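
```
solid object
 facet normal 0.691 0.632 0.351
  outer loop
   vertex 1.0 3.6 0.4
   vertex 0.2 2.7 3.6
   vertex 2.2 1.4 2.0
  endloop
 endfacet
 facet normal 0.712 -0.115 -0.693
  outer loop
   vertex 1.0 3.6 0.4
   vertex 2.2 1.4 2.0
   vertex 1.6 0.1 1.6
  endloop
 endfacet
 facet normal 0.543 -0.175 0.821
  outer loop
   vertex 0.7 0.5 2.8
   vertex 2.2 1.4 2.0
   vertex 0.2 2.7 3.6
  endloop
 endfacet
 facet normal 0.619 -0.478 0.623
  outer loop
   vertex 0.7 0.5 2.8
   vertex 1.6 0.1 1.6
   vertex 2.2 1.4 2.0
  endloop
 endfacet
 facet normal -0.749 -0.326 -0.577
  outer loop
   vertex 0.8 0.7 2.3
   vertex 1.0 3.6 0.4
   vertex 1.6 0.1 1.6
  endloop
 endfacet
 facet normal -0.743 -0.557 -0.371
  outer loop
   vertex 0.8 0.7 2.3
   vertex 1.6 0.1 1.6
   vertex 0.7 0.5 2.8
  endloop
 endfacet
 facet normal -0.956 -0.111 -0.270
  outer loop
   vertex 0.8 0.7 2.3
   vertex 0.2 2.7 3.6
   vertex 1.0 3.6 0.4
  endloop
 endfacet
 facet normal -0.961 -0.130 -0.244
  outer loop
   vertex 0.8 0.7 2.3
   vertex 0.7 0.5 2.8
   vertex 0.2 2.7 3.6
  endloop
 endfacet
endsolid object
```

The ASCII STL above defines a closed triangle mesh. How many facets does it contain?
8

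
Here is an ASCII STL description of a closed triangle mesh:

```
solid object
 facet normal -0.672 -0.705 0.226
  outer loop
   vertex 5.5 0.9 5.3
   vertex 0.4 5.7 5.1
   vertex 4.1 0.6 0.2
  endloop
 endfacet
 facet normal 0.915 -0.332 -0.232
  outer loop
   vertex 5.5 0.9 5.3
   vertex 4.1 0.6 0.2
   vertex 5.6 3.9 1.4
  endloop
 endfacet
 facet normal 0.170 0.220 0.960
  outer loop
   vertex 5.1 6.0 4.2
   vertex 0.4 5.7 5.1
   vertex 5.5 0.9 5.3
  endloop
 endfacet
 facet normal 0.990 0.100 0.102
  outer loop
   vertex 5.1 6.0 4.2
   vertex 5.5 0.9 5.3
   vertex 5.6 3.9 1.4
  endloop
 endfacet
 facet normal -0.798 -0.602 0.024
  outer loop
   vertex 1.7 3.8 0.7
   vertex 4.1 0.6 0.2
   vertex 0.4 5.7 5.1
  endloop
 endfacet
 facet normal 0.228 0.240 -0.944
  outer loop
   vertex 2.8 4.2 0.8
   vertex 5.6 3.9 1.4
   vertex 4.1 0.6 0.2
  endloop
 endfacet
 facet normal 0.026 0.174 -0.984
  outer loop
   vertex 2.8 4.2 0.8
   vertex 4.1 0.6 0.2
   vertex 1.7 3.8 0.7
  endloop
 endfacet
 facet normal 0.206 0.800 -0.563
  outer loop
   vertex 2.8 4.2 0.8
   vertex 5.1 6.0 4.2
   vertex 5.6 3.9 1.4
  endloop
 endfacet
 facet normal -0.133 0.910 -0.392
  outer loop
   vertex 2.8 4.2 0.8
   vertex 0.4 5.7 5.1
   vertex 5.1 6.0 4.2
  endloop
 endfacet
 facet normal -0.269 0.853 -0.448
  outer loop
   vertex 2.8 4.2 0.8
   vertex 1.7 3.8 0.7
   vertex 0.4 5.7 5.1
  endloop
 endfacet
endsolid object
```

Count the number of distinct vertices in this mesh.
7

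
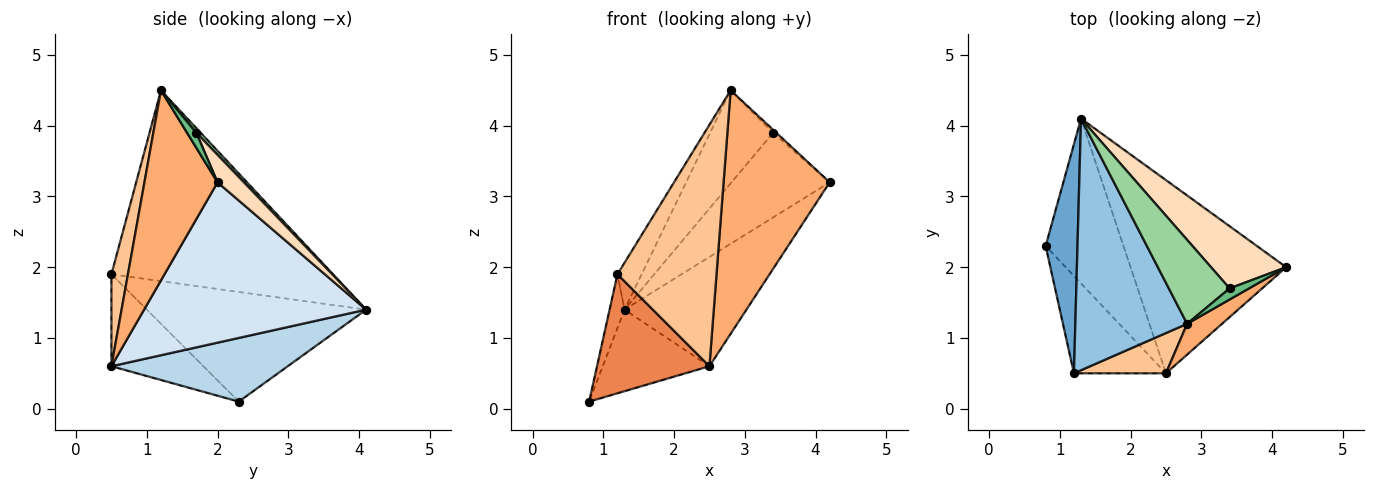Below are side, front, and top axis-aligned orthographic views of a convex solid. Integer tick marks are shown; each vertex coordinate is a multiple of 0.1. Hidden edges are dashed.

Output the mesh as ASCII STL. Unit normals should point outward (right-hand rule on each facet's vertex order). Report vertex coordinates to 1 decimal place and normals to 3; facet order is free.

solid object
 facet normal -0.958 0.065 0.278
  outer loop
   vertex 1.2 0.5 1.9
   vertex 1.3 4.1 1.4
   vertex 0.8 2.3 0.1
  endloop
 endfacet
 facet normal -0.859 0.094 0.503
  outer loop
   vertex 1.2 0.5 1.9
   vertex 2.8 1.2 4.5
   vertex 1.3 4.1 1.4
  endloop
 endfacet
 facet normal 0.591 0.358 -0.723
  outer loop
   vertex 2.5 0.5 0.6
   vertex 0.8 2.3 0.1
   vertex 1.3 4.1 1.4
  endloop
 endfacet
 facet normal 0.668 0.367 -0.648
  outer loop
   vertex 2.5 0.5 0.6
   vertex 1.3 4.1 1.4
   vertex 4.2 2.0 3.2
  endloop
 endfacet
 facet normal -0.535 -0.654 -0.535
  outer loop
   vertex 2.5 0.5 0.6
   vertex 1.2 0.5 1.9
   vertex 0.8 2.3 0.1
  endloop
 endfacet
 facet normal 0.564 -0.819 0.104
  outer loop
   vertex 2.5 0.5 0.6
   vertex 4.2 2.0 3.2
   vertex 2.8 1.2 4.5
  endloop
 endfacet
 facet normal 0.162 -0.973 0.162
  outer loop
   vertex 2.5 0.5 0.6
   vertex 2.8 1.2 4.5
   vertex 1.2 0.5 1.9
  endloop
 endfacet
 facet normal 0.211 0.788 0.579
  outer loop
   vertex 3.4 1.7 3.9
   vertex 4.2 2.0 3.2
   vertex 1.3 4.1 1.4
  endloop
 endfacet
 facet normal 0.598 0.211 0.773
  outer loop
   vertex 3.4 1.7 3.9
   vertex 2.8 1.2 4.5
   vertex 4.2 2.0 3.2
  endloop
 endfacet
 facet normal 0.051 0.742 0.669
  outer loop
   vertex 3.4 1.7 3.9
   vertex 1.3 4.1 1.4
   vertex 2.8 1.2 4.5
  endloop
 endfacet
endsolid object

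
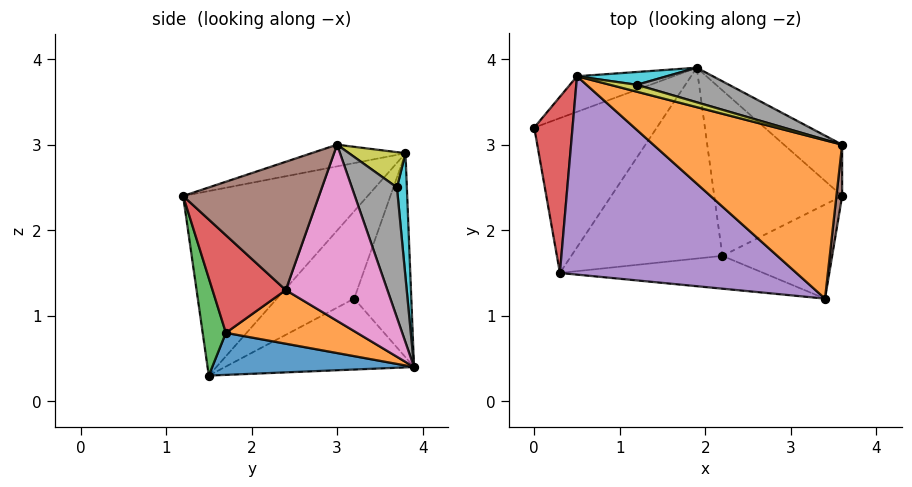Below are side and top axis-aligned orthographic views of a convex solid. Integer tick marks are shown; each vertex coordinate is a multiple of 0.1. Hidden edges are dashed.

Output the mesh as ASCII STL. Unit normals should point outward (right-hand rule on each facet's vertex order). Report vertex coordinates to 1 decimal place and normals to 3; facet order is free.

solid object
 facet normal -0.470 0.347 -0.812
  outer loop
   vertex 0.3 1.5 0.3
   vertex 0.0 3.2 1.2
   vertex 1.9 3.9 0.4
  endloop
 endfacet
 facet normal -0.109 -0.303 0.947
  outer loop
   vertex 0.5 3.8 2.9
   vertex 3.4 1.2 2.4
   vertex 3.6 3.0 3.0
  endloop
 endfacet
 facet normal -0.410 0.891 -0.194
  outer loop
   vertex 0.5 3.8 2.9
   vertex 1.9 3.9 0.4
   vertex 0.0 3.2 1.2
  endloop
 endfacet
 facet normal -0.858 -0.350 0.376
  outer loop
   vertex 0.5 3.8 2.9
   vertex 0.0 3.2 1.2
   vertex 0.3 1.5 0.3
  endloop
 endfacet
 facet normal -0.472 -0.642 0.604
  outer loop
   vertex 0.5 3.8 2.9
   vertex 0.3 1.5 0.3
   vertex 3.4 1.2 2.4
  endloop
 endfacet
 facet normal 0.991 -0.125 0.044
  outer loop
   vertex 3.6 2.4 1.3
   vertex 3.6 3.0 3.0
   vertex 3.4 1.2 2.4
  endloop
 endfacet
 facet normal 0.710 0.664 -0.234
  outer loop
   vertex 3.6 2.4 1.3
   vertex 1.9 3.9 0.4
   vertex 3.6 3.0 3.0
  endloop
 endfacet
 facet normal 0.243 0.955 0.172
  outer loop
   vertex 1.2 3.7 2.5
   vertex 3.6 3.0 3.0
   vertex 1.9 3.9 0.4
  endloop
 endfacet
 facet normal 0.240 0.954 0.182
  outer loop
   vertex 1.2 3.7 2.5
   vertex 0.5 3.8 2.9
   vertex 3.6 3.0 3.0
  endloop
 endfacet
 facet normal 0.233 0.958 0.169
  outer loop
   vertex 1.2 3.7 2.5
   vertex 1.9 3.9 0.4
   vertex 0.5 3.8 2.9
  endloop
 endfacet
 facet normal 0.266 -0.137 -0.954
  outer loop
   vertex 2.2 1.7 0.8
   vertex 0.3 1.5 0.3
   vertex 1.9 3.9 0.4
  endloop
 endfacet
 facet normal 0.384 -0.114 -0.916
  outer loop
   vertex 2.2 1.7 0.8
   vertex 1.9 3.9 0.4
   vertex 3.6 2.4 1.3
  endloop
 endfacet
 facet normal 0.205 -0.880 -0.429
  outer loop
   vertex 2.2 1.7 0.8
   vertex 3.4 1.2 2.4
   vertex 0.3 1.5 0.3
  endloop
 endfacet
 facet normal 0.520 -0.623 -0.585
  outer loop
   vertex 2.2 1.7 0.8
   vertex 3.6 2.4 1.3
   vertex 3.4 1.2 2.4
  endloop
 endfacet
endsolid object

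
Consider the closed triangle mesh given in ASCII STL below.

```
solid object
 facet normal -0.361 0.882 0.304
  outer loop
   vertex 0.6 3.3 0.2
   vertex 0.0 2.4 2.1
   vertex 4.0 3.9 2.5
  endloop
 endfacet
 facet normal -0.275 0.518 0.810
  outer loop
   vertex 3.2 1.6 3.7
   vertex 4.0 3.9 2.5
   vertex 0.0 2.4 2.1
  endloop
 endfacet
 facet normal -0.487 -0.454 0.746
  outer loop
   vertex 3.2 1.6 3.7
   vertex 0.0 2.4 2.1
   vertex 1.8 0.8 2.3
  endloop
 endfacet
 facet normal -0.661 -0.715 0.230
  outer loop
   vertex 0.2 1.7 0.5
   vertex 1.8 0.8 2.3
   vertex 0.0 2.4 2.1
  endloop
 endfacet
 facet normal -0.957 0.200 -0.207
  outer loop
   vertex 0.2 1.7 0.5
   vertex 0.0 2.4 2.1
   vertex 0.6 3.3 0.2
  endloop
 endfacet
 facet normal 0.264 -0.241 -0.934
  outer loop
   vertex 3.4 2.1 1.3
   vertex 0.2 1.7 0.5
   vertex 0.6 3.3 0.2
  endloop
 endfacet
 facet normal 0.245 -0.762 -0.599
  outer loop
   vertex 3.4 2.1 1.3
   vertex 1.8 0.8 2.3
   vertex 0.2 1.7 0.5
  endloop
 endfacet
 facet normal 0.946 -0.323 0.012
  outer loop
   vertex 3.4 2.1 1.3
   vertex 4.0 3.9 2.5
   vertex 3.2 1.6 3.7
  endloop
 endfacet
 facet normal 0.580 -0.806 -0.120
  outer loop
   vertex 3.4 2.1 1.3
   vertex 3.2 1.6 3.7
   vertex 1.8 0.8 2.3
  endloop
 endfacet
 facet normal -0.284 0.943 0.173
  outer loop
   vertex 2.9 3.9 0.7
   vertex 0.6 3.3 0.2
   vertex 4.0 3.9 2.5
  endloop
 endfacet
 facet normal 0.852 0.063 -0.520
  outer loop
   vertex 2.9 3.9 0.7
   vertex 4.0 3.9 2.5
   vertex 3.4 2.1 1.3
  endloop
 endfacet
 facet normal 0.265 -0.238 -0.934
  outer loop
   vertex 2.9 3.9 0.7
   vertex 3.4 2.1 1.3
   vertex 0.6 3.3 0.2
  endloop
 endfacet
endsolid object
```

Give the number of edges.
18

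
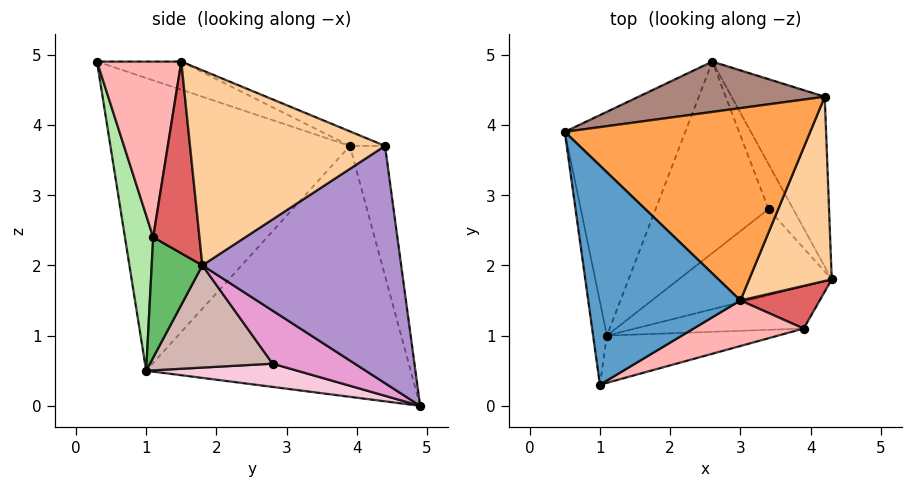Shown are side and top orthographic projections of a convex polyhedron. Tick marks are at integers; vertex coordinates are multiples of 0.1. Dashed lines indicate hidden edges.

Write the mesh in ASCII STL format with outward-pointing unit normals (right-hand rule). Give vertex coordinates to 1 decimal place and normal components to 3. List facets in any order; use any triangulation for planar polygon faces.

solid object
 facet normal -0.174 0.290 0.941
  outer loop
   vertex 3.0 1.5 4.9
   vertex 0.5 3.9 3.7
   vertex 1.0 0.3 4.9
  endloop
 endfacet
 facet normal -0.987 -0.153 -0.047
  outer loop
   vertex 1.1 1.0 0.5
   vertex 1.0 0.3 4.9
   vertex 0.5 3.9 3.7
  endloop
 endfacet
 facet normal -0.054 0.401 0.915
  outer loop
   vertex 4.2 4.4 3.7
   vertex 0.5 3.9 3.7
   vertex 3.0 1.5 4.9
  endloop
 endfacet
 facet normal 0.899 -0.215 0.381
  outer loop
   vertex 4.2 4.4 3.7
   vertex 3.0 1.5 4.9
   vertex 4.3 1.8 2.0
  endloop
 endfacet
 facet normal 0.454 -0.623 -0.637
  outer loop
   vertex 3.9 1.1 2.4
   vertex 1.1 1.0 0.5
   vertex 4.3 1.8 2.0
  endloop
 endfacet
 facet normal 0.138 -0.979 -0.153
  outer loop
   vertex 3.9 1.1 2.4
   vertex 1.0 0.3 4.9
   vertex 1.1 1.0 0.5
  endloop
 endfacet
 facet normal 0.883 -0.296 0.365
  outer loop
   vertex 3.9 1.1 2.4
   vertex 4.3 1.8 2.0
   vertex 3.0 1.5 4.9
  endloop
 endfacet
 facet normal 0.490 -0.816 0.307
  outer loop
   vertex 3.9 1.1 2.4
   vertex 3.0 1.5 4.9
   vertex 1.0 0.3 4.9
  endloop
 endfacet
 facet normal 0.898 0.265 -0.352
  outer loop
   vertex 2.6 4.9 0.0
   vertex 4.2 4.4 3.7
   vertex 4.3 1.8 2.0
  endloop
 endfacet
 facet normal -0.865 0.280 -0.416
  outer loop
   vertex 2.6 4.9 0.0
   vertex 1.1 1.0 0.5
   vertex 0.5 3.9 3.7
  endloop
 endfacet
 facet normal -0.132 0.973 0.188
  outer loop
   vertex 2.6 4.9 0.0
   vertex 0.5 3.9 3.7
   vertex 4.2 4.4 3.7
  endloop
 endfacet
 facet normal 0.463 -0.553 -0.693
  outer loop
   vertex 3.4 2.8 0.6
   vertex 4.3 1.8 2.0
   vertex 1.1 1.0 0.5
  endloop
 endfacet
 facet normal 0.884 0.219 -0.412
  outer loop
   vertex 3.4 2.8 0.6
   vertex 2.6 4.9 0.0
   vertex 4.3 1.8 2.0
  endloop
 endfacet
 facet normal 0.197 -0.199 -0.960
  outer loop
   vertex 3.4 2.8 0.6
   vertex 1.1 1.0 0.5
   vertex 2.6 4.9 0.0
  endloop
 endfacet
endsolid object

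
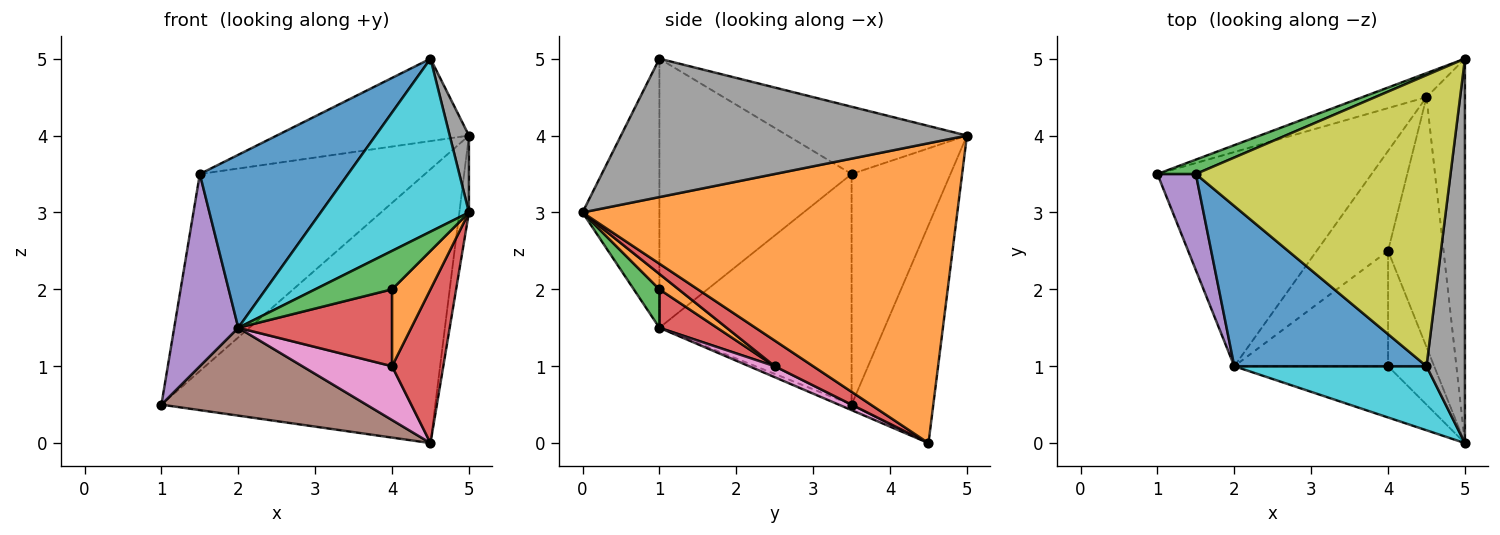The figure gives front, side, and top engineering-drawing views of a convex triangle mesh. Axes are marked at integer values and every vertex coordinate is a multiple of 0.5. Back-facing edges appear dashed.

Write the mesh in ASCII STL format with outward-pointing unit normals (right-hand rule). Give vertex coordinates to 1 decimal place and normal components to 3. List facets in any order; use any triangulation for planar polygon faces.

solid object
 facet normal -0.285 0.955 -0.084
  outer loop
   vertex 4.5 4.5 0.0
   vertex 1.0 3.5 0.5
   vertex 5.0 5.0 4.0
  endloop
 endfacet
 facet normal 0.992 0.025 -0.127
  outer loop
   vertex 4.5 4.5 0.0
   vertex 5.0 5.0 4.0
   vertex 5.0 0.0 3.0
  endloop
 endfacet
 facet normal -0.401 0.914 0.067
  outer loop
   vertex 1.5 3.5 3.5
   vertex 5.0 5.0 4.0
   vertex 1.0 3.5 0.5
  endloop
 endfacet
 facet normal 0.366 -0.488 -0.793
  outer loop
   vertex 4.0 2.5 1.0
   vertex 4.5 4.5 0.0
   vertex 5.0 0.0 3.0
  endloop
 endfacet
 facet normal -0.937 -0.312 0.156
  outer loop
   vertex 2.0 1.0 1.5
   vertex 1.5 3.5 3.5
   vertex 1.0 3.5 0.5
  endloop
 endfacet
 facet normal -0.024 -0.379 -0.925
  outer loop
   vertex 2.0 1.0 1.5
   vertex 1.0 3.5 0.5
   vertex 4.5 4.5 0.0
  endloop
 endfacet
 facet normal 0.134 -0.470 -0.873
  outer loop
   vertex 2.0 1.0 1.5
   vertex 4.5 4.5 0.0
   vertex 4.0 2.5 1.0
  endloop
 endfacet
 facet normal 0.962 -0.053 0.267
  outer loop
   vertex 4.5 1.0 5.0
   vertex 5.0 0.0 3.0
   vertex 5.0 5.0 4.0
  endloop
 endfacet
 facet normal -0.246 0.264 0.933
  outer loop
   vertex 4.5 1.0 5.0
   vertex 5.0 5.0 4.0
   vertex 1.5 3.5 3.5
  endloop
 endfacet
 facet normal -0.437 -0.843 0.312
  outer loop
   vertex 4.5 1.0 5.0
   vertex 2.0 1.0 1.5
   vertex 5.0 0.0 3.0
  endloop
 endfacet
 facet normal -0.689 -0.532 0.492
  outer loop
   vertex 4.5 1.0 5.0
   vertex 1.5 3.5 3.5
   vertex 2.0 1.0 1.5
  endloop
 endfacet
 facet normal 0.267 -0.535 -0.802
  outer loop
   vertex 4.0 1.0 2.0
   vertex 4.0 2.5 1.0
   vertex 5.0 0.0 3.0
  endloop
 endfacet
 facet normal 0.196 -0.588 -0.784
  outer loop
   vertex 4.0 1.0 2.0
   vertex 5.0 0.0 3.0
   vertex 2.0 1.0 1.5
  endloop
 endfacet
 facet normal 0.204 -0.543 -0.815
  outer loop
   vertex 4.0 1.0 2.0
   vertex 2.0 1.0 1.5
   vertex 4.0 2.5 1.0
  endloop
 endfacet
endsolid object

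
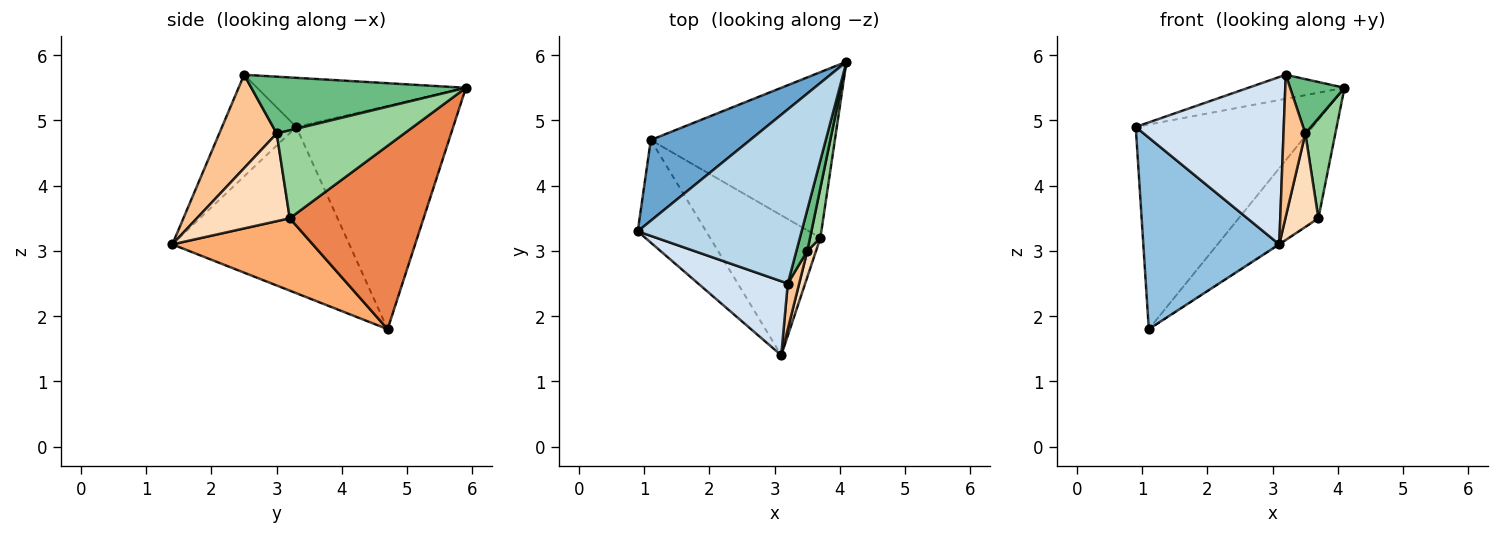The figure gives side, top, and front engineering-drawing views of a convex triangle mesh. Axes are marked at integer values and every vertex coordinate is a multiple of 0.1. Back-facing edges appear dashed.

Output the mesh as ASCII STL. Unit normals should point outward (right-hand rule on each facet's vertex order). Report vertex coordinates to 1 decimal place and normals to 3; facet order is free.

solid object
 facet normal -0.636 0.718 0.283
  outer loop
   vertex 1.1 4.7 1.8
   vertex 0.9 3.3 4.9
   vertex 4.1 5.9 5.5
  endloop
 endfacet
 facet normal -0.754 -0.579 -0.310
  outer loop
   vertex 1.1 4.7 1.8
   vertex 3.1 1.4 3.1
   vertex 0.9 3.3 4.9
  endloop
 endfacet
 facet normal -0.285 0.131 0.950
  outer loop
   vertex 3.2 2.5 5.7
   vertex 4.1 5.9 5.5
   vertex 0.9 3.3 4.9
  endloop
 endfacet
 facet normal -0.417 -0.831 0.368
  outer loop
   vertex 3.2 2.5 5.7
   vertex 0.9 3.3 4.9
   vertex 3.1 1.4 3.1
  endloop
 endfacet
 facet normal 0.651 0.387 -0.653
  outer loop
   vertex 3.7 3.2 3.5
   vertex 1.1 4.7 1.8
   vertex 4.1 5.9 5.5
  endloop
 endfacet
 facet normal 0.548 0.003 -0.836
  outer loop
   vertex 3.7 3.2 3.5
   vertex 3.1 1.4 3.1
   vertex 1.1 4.7 1.8
  endloop
 endfacet
 facet normal 0.929 -0.353 0.114
  outer loop
   vertex 3.5 3.0 4.8
   vertex 3.2 2.5 5.7
   vertex 3.1 1.4 3.1
  endloop
 endfacet
 facet normal 0.938 -0.333 0.093
  outer loop
   vertex 3.5 3.0 4.8
   vertex 3.1 1.4 3.1
   vertex 3.7 3.2 3.5
  endloop
 endfacet
 facet normal 0.953 -0.241 0.183
  outer loop
   vertex 3.5 3.0 4.8
   vertex 4.1 5.9 5.5
   vertex 3.2 2.5 5.7
  endloop
 endfacet
 facet normal 0.967 -0.228 0.114
  outer loop
   vertex 3.5 3.0 4.8
   vertex 3.7 3.2 3.5
   vertex 4.1 5.9 5.5
  endloop
 endfacet
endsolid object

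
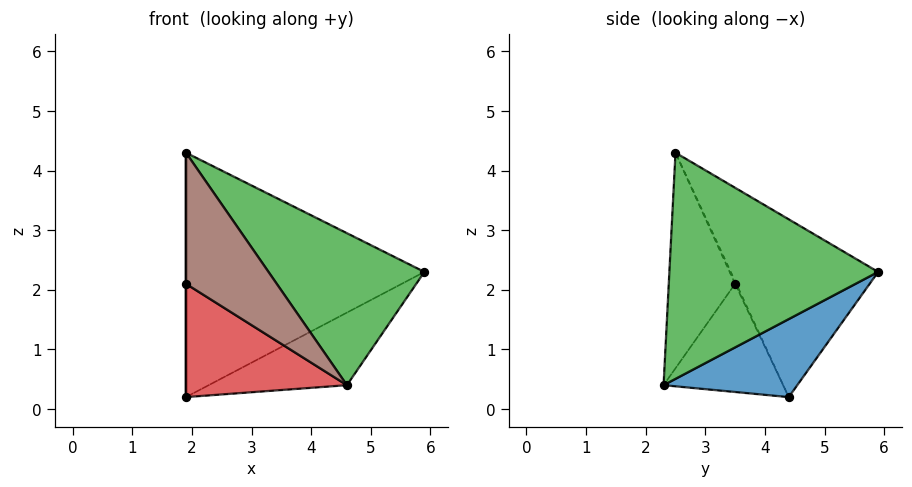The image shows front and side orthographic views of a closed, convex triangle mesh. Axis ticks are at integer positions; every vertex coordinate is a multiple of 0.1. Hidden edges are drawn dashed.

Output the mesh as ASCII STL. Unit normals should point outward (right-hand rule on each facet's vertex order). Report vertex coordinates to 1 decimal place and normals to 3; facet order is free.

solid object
 facet normal 0.332 0.344 -0.878
  outer loop
   vertex 4.6 2.3 0.4
   vertex 1.9 4.4 0.2
   vertex 5.9 5.9 2.3
  endloop
 endfacet
 facet normal -0.489 0.791 0.367
  outer loop
   vertex 1.9 2.5 4.3
   vertex 5.9 5.9 2.3
   vertex 1.9 4.4 0.2
  endloop
 endfacet
 facet normal 0.691 -0.516 0.505
  outer loop
   vertex 1.9 2.5 4.3
   vertex 4.6 2.3 0.4
   vertex 5.9 5.9 2.3
  endloop
 endfacet
 facet normal -0.557 -0.750 -0.355
  outer loop
   vertex 1.9 3.5 2.1
   vertex 1.9 4.4 0.2
   vertex 4.6 2.3 0.4
  endloop
 endfacet
 facet normal -1.000 0.000 0.000
  outer loop
   vertex 1.9 3.5 2.1
   vertex 1.9 2.5 4.3
   vertex 1.9 4.4 0.2
  endloop
 endfacet
 facet normal -0.554 -0.758 -0.345
  outer loop
   vertex 1.9 3.5 2.1
   vertex 4.6 2.3 0.4
   vertex 1.9 2.5 4.3
  endloop
 endfacet
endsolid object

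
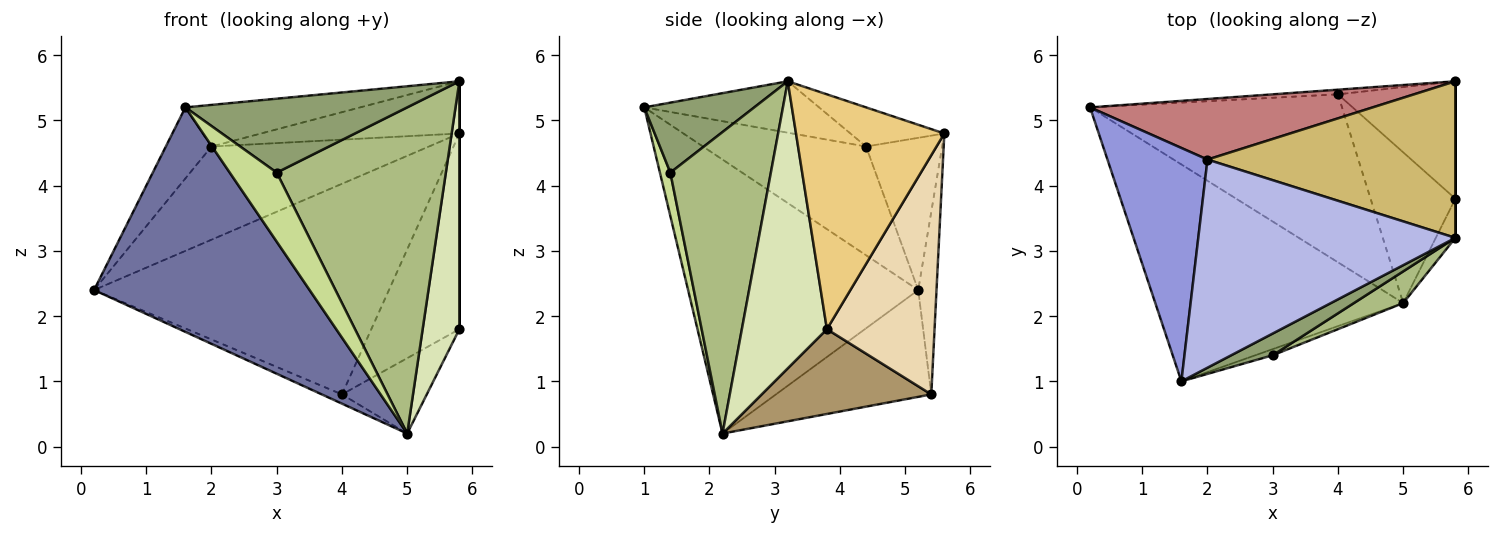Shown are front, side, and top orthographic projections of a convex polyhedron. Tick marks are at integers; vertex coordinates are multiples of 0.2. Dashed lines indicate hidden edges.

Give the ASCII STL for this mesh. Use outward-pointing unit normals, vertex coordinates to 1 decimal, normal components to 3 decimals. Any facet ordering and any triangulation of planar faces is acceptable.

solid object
 facet normal -0.609 -0.570 -0.551
  outer loop
   vertex 5.0 2.2 0.2
   vertex 1.6 1.0 5.2
   vertex 0.2 5.2 2.4
  endloop
 endfacet
 facet normal -0.390 0.051 -0.920
  outer loop
   vertex 4.0 5.4 0.8
   vertex 5.0 2.2 0.2
   vertex 0.2 5.2 2.4
  endloop
 endfacet
 facet normal -0.721 0.202 0.663
  outer loop
   vertex 2.0 4.4 4.6
   vertex 0.2 5.2 2.4
   vertex 1.6 1.0 5.2
  endloop
 endfacet
 facet normal -0.192 0.192 0.962
  outer loop
   vertex 2.0 4.4 4.6
   vertex 1.6 1.0 5.2
   vertex 5.8 3.2 5.6
  endloop
 endfacet
 facet normal 0.430 -0.866 0.255
  outer loop
   vertex 3.0 1.4 4.2
   vertex 5.8 3.2 5.6
   vertex 1.6 1.0 5.2
  endloop
 endfacet
 facet normal 0.509 -0.857 0.083
  outer loop
   vertex 3.0 1.4 4.2
   vertex 5.0 2.2 0.2
   vertex 5.8 3.2 5.6
  endloop
 endfacet
 facet normal 0.216 -0.973 -0.086
  outer loop
   vertex 3.0 1.4 4.2
   vertex 1.6 1.0 5.2
   vertex 5.0 2.2 0.2
  endloop
 endfacet
 facet normal 0.916 -0.396 -0.062
  outer loop
   vertex 5.8 3.8 1.8
   vertex 5.8 3.2 5.6
   vertex 5.0 2.2 0.2
  endloop
 endfacet
 facet normal 0.667 0.333 -0.667
  outer loop
   vertex 5.8 3.8 1.8
   vertex 5.0 2.2 0.2
   vertex 4.0 5.4 0.8
  endloop
 endfacet
 facet normal -0.148 0.313 0.938
  outer loop
   vertex 5.8 5.6 4.8
   vertex 2.0 4.4 4.6
   vertex 5.8 3.2 5.6
  endloop
 endfacet
 facet normal 1.000 0.000 0.000
  outer loop
   vertex 5.8 5.6 4.8
   vertex 5.8 3.2 5.6
   vertex 5.8 3.8 1.8
  endloop
 endfacet
 facet normal 0.723 0.592 -0.355
  outer loop
   vertex 5.8 5.6 4.8
   vertex 5.8 3.8 1.8
   vertex 4.0 5.4 0.8
  endloop
 endfacet
 facet normal -0.062 0.998 -0.022
  outer loop
   vertex 5.8 5.6 4.8
   vertex 4.0 5.4 0.8
   vertex 0.2 5.2 2.4
  endloop
 endfacet
 facet normal -0.282 0.805 0.523
  outer loop
   vertex 5.8 5.6 4.8
   vertex 0.2 5.2 2.4
   vertex 2.0 4.4 4.6
  endloop
 endfacet
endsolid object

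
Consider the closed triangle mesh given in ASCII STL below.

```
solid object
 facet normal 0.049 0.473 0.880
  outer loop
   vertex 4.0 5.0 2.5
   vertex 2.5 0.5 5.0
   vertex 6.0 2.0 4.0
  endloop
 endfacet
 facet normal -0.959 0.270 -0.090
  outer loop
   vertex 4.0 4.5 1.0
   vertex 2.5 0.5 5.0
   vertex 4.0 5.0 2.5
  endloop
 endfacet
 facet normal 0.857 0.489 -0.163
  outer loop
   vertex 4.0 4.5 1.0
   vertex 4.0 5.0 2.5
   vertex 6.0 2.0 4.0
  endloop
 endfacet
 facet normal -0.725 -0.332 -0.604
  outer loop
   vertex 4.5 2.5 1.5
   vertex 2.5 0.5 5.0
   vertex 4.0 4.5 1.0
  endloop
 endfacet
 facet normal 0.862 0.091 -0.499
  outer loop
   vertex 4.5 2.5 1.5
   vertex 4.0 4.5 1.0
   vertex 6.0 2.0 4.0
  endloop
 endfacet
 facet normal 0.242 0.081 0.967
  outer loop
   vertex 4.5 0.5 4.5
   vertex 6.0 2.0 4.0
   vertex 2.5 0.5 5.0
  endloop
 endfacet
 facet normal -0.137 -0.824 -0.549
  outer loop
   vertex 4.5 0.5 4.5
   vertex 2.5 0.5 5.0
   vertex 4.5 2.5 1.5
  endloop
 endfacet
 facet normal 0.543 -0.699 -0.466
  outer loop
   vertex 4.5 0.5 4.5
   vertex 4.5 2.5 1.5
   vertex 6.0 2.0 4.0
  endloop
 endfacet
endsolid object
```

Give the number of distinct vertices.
6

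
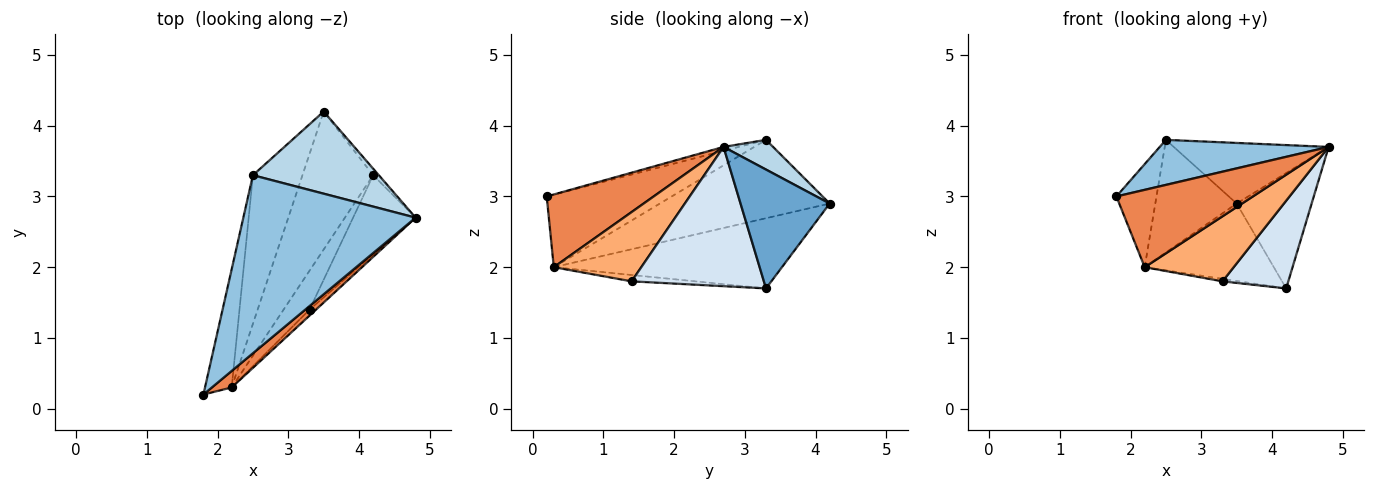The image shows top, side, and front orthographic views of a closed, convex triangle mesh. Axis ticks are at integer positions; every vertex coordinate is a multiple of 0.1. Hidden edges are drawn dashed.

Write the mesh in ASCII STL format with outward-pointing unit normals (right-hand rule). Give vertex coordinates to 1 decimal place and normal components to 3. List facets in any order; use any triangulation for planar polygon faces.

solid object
 facet normal 0.765 0.643 -0.036
  outer loop
   vertex 4.2 3.3 1.7
   vertex 3.5 4.2 2.9
   vertex 4.8 2.7 3.7
  endloop
 endfacet
 facet normal -0.022 -0.245 0.969
  outer loop
   vertex 2.5 3.3 3.8
   vertex 1.8 0.2 3.0
   vertex 4.8 2.7 3.7
  endloop
 endfacet
 facet normal 0.187 0.583 0.791
  outer loop
   vertex 2.5 3.3 3.8
   vertex 4.8 2.7 3.7
   vertex 3.5 4.2 2.9
  endloop
 endfacet
 facet normal 0.831 -0.413 -0.373
  outer loop
   vertex 3.3 1.4 1.8
   vertex 4.2 3.3 1.7
   vertex 4.8 2.7 3.7
  endloop
 endfacet
 facet normal 0.608 -0.776 0.166
  outer loop
   vertex 2.2 0.3 2.0
   vertex 4.8 2.7 3.7
   vertex 1.8 0.2 3.0
  endloop
 endfacet
 facet normal 0.700 -0.712 -0.065
  outer loop
   vertex 2.2 0.3 2.0
   vertex 3.3 1.4 1.8
   vertex 4.8 2.7 3.7
  endloop
 endfacet
 facet normal -0.899 0.288 -0.331
  outer loop
   vertex 2.2 0.3 2.0
   vertex 1.8 0.2 3.0
   vertex 2.5 3.3 3.8
  endloop
 endfacet
 facet normal -0.784 0.375 -0.495
  outer loop
   vertex 2.2 0.3 2.0
   vertex 2.5 3.3 3.8
   vertex 3.5 4.2 2.9
  endloop
 endfacet
 facet normal -0.654 0.370 -0.659
  outer loop
   vertex 2.2 0.3 2.0
   vertex 3.5 4.2 2.9
   vertex 4.2 3.3 1.7
  endloop
 endfacet
 facet normal -0.238 0.062 -0.969
  outer loop
   vertex 2.2 0.3 2.0
   vertex 4.2 3.3 1.7
   vertex 3.3 1.4 1.8
  endloop
 endfacet
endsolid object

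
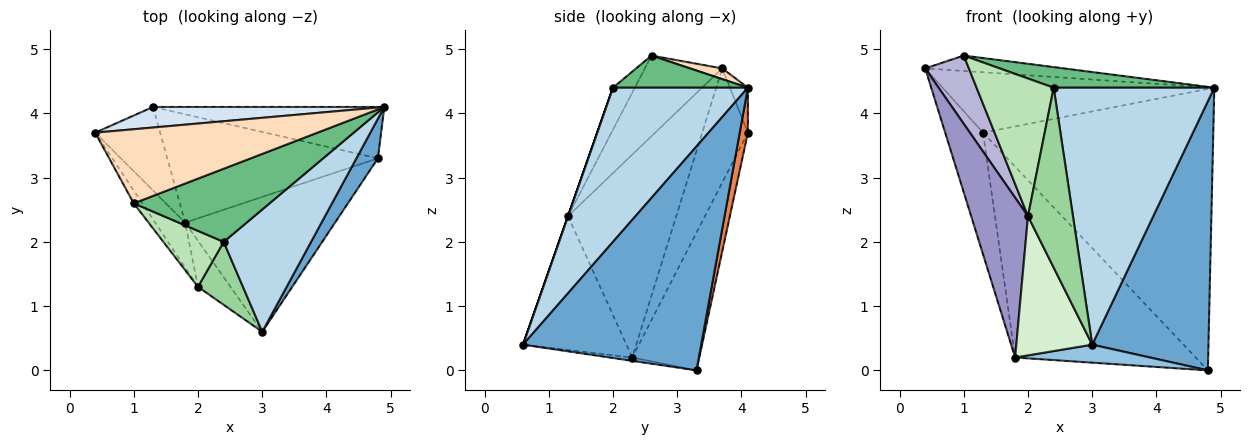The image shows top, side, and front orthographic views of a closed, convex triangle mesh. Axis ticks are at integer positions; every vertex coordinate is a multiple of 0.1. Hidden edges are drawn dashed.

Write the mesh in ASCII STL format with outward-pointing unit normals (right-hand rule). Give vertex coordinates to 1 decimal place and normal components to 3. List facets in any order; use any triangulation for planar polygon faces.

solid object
 facet normal 0.835 -0.545 0.080
  outer loop
   vertex 4.8 3.3 0.0
   vertex 4.9 4.1 4.4
   vertex 3.0 0.6 0.4
  endloop
 endfacet
 facet normal -0.022 -0.132 -0.991
  outer loop
   vertex 1.8 2.3 0.2
   vertex 4.8 3.3 0.0
   vertex 3.0 0.6 0.4
  endloop
 endfacet
 facet normal 0.604 -0.719 0.342
  outer loop
   vertex 2.4 2.0 4.4
   vertex 3.0 0.6 0.4
   vertex 4.9 4.1 4.4
  endloop
 endfacet
 facet normal -0.063 0.945 0.322
  outer loop
   vertex 1.3 4.1 3.7
   vertex 0.4 3.7 4.7
   vertex 4.9 4.1 4.4
  endloop
 endfacet
 facet normal 0.035 0.983 -0.180
  outer loop
   vertex 1.3 4.1 3.7
   vertex 4.9 4.1 4.4
   vertex 4.8 3.3 0.0
  endloop
 endfacet
 facet normal -0.705 0.584 -0.401
  outer loop
   vertex 1.3 4.1 3.7
   vertex 1.8 2.3 0.2
   vertex 0.4 3.7 4.7
  endloop
 endfacet
 facet normal -0.307 0.828 -0.470
  outer loop
   vertex 1.3 4.1 3.7
   vertex 4.8 3.3 0.0
   vertex 1.8 2.3 0.2
  endloop
 endfacet
 facet normal 0.047 0.204 0.978
  outer loop
   vertex 1.0 2.6 4.9
   vertex 4.9 4.1 4.4
   vertex 0.4 3.7 4.7
  endloop
 endfacet
 facet normal 0.222 -0.264 0.939
  outer loop
   vertex 1.0 2.6 4.9
   vertex 2.4 2.0 4.4
   vertex 4.9 4.1 4.4
  endloop
 endfacet
 facet normal 0.000 -0.944 0.330
  outer loop
   vertex 2.0 1.3 2.4
   vertex 3.0 0.6 0.4
   vertex 2.4 2.0 4.4
  endloop
 endfacet
 facet normal -0.254 -0.896 0.364
  outer loop
   vertex 2.0 1.3 2.4
   vertex 2.4 2.0 4.4
   vertex 1.0 2.6 4.9
  endloop
 endfacet
 facet normal -0.791 -0.581 -0.192
  outer loop
   vertex 2.0 1.3 2.4
   vertex 1.8 2.3 0.2
   vertex 3.0 0.6 0.4
  endloop
 endfacet
 facet normal -0.878 -0.461 -0.130
  outer loop
   vertex 2.0 1.3 2.4
   vertex 0.4 3.7 4.7
   vertex 1.8 2.3 0.2
  endloop
 endfacet
 facet normal -0.867 -0.490 -0.092
  outer loop
   vertex 2.0 1.3 2.4
   vertex 1.0 2.6 4.9
   vertex 0.4 3.7 4.7
  endloop
 endfacet
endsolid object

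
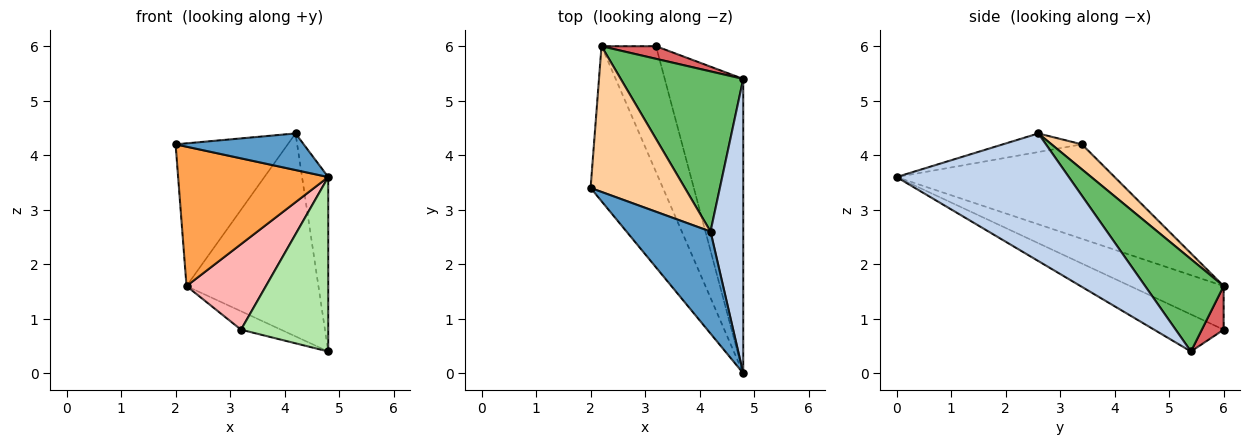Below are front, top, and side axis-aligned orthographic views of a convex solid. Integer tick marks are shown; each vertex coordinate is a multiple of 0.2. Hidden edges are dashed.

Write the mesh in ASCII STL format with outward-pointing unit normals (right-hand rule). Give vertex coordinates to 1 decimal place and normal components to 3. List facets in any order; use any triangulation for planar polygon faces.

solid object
 facet normal -0.204 -0.331 0.921
  outer loop
   vertex 4.2 2.6 4.4
   vertex 2.0 3.4 4.2
   vertex 4.8 0.0 3.6
  endloop
 endfacet
 facet normal 0.958 0.146 0.246
  outer loop
   vertex 4.2 2.6 4.4
   vertex 4.8 0.0 3.6
   vertex 4.8 5.4 0.4
  endloop
 endfacet
 facet normal -0.697 -0.480 -0.533
  outer loop
   vertex 2.2 6.0 1.6
   vertex 4.8 0.0 3.6
   vertex 2.0 3.4 4.2
  endloop
 endfacet
 facet normal 0.186 0.688 0.702
  outer loop
   vertex 2.2 6.0 1.6
   vertex 2.0 3.4 4.2
   vertex 4.2 2.6 4.4
  endloop
 endfacet
 facet normal 0.423 0.711 0.561
  outer loop
   vertex 2.2 6.0 1.6
   vertex 4.2 2.6 4.4
   vertex 4.8 5.4 0.4
  endloop
 endfacet
 facet normal -0.376 -0.472 -0.797
  outer loop
   vertex 3.2 6.0 0.8
   vertex 4.8 5.4 0.4
   vertex 4.8 0.0 3.6
  endloop
 endfacet
 facet normal 0.411 0.753 0.514
  outer loop
   vertex 3.2 6.0 0.8
   vertex 2.2 6.0 1.6
   vertex 4.8 5.4 0.4
  endloop
 endfacet
 facet normal -0.552 -0.469 -0.690
  outer loop
   vertex 3.2 6.0 0.8
   vertex 4.8 0.0 3.6
   vertex 2.2 6.0 1.6
  endloop
 endfacet
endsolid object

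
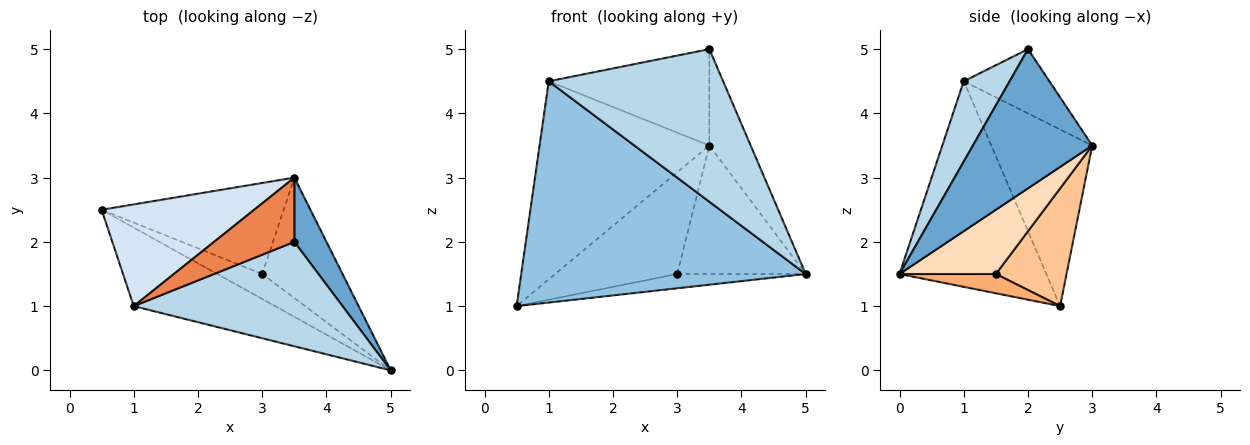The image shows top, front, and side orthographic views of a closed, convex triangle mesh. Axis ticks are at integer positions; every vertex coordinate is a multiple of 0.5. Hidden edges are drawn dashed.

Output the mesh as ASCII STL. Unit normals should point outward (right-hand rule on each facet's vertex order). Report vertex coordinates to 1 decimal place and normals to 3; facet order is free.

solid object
 facet normal 0.923 0.320 0.213
  outer loop
   vertex 3.5 2.0 5.0
   vertex 5.0 0.0 1.5
   vertex 3.5 3.0 3.5
  endloop
 endfacet
 facet normal -0.437 -0.847 -0.301
  outer loop
   vertex 1.0 1.0 4.5
   vertex 0.5 2.5 1.0
   vertex 5.0 0.0 1.5
  endloop
 endfacet
 facet normal 0.212 -0.807 0.552
  outer loop
   vertex 1.0 1.0 4.5
   vertex 5.0 0.0 1.5
   vertex 3.5 2.0 5.0
  endloop
 endfacet
 facet normal -0.468 0.786 0.404
  outer loop
   vertex 1.0 1.0 4.5
   vertex 3.5 3.0 3.5
   vertex 0.5 2.5 1.0
  endloop
 endfacet
 facet normal -0.406 0.761 0.507
  outer loop
   vertex 1.0 1.0 4.5
   vertex 3.5 2.0 5.0
   vertex 3.5 3.0 3.5
  endloop
 endfacet
 facet normal 0.349 0.465 -0.814
  outer loop
   vertex 3.0 1.5 1.5
   vertex 5.0 0.0 1.5
   vertex 0.5 2.5 1.0
  endloop
 endfacet
 facet normal 0.396 0.684 -0.612
  outer loop
   vertex 3.0 1.5 1.5
   vertex 0.5 2.5 1.0
   vertex 3.5 3.0 3.5
  endloop
 endfacet
 facet normal 0.480 0.640 -0.600
  outer loop
   vertex 3.0 1.5 1.5
   vertex 3.5 3.0 3.5
   vertex 5.0 0.0 1.5
  endloop
 endfacet
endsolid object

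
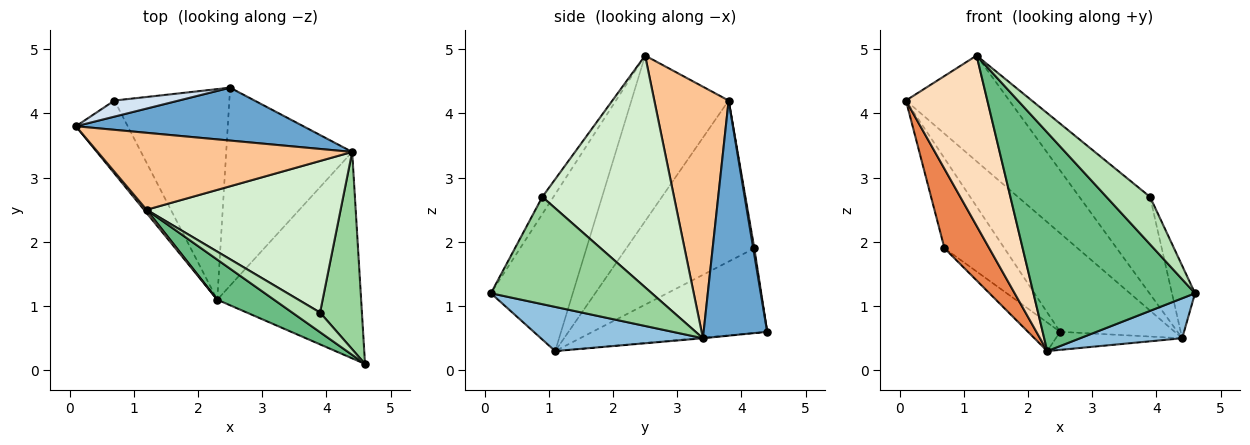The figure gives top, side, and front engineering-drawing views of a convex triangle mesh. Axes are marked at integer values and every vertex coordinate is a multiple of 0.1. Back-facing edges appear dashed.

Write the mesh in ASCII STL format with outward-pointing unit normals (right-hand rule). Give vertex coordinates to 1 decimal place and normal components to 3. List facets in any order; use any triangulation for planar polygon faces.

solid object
 facet normal 0.439 0.792 0.425
  outer loop
   vertex 4.4 3.4 0.5
   vertex 2.5 4.4 0.6
   vertex 0.1 3.8 4.2
  endloop
 endfacet
 facet normal 0.289 -0.182 -0.940
  outer loop
   vertex 4.4 3.4 0.5
   vertex 4.6 0.1 1.2
   vertex 2.3 1.1 0.3
  endloop
 endfacet
 facet normal -0.005 0.091 -0.996
  outer loop
   vertex 4.4 3.4 0.5
   vertex 2.3 1.1 0.3
   vertex 2.5 4.4 0.6
  endloop
 endfacet
 facet normal 0.018 0.984 0.176
  outer loop
   vertex 0.7 4.2 1.9
   vertex 0.1 3.8 4.2
   vertex 2.5 4.4 0.6
  endloop
 endfacet
 facet normal -0.903 -0.316 -0.291
  outer loop
   vertex 0.7 4.2 1.9
   vertex 2.3 1.1 0.3
   vertex 0.1 3.8 4.2
  endloop
 endfacet
 facet normal -0.590 0.108 -0.800
  outer loop
   vertex 0.7 4.2 1.9
   vertex 2.5 4.4 0.6
   vertex 2.3 1.1 0.3
  endloop
 endfacet
 facet normal 0.503 0.699 0.509
  outer loop
   vertex 1.2 2.5 4.9
   vertex 4.4 3.4 0.5
   vertex 0.1 3.8 4.2
  endloop
 endfacet
 facet normal -0.767 -0.642 0.012
  outer loop
   vertex 1.2 2.5 4.9
   vertex 0.1 3.8 4.2
   vertex 2.3 1.1 0.3
  endloop
 endfacet
 facet normal -0.446 -0.880 0.161
  outer loop
   vertex 1.2 2.5 4.9
   vertex 2.3 1.1 0.3
   vertex 4.6 0.1 1.2
  endloop
 endfacet
 facet normal 0.923 0.132 0.360
  outer loop
   vertex 3.9 0.9 2.7
   vertex 4.6 0.1 1.2
   vertex 4.4 3.4 0.5
  endloop
 endfacet
 facet normal -0.229 -0.899 0.373
  outer loop
   vertex 3.9 0.9 2.7
   vertex 1.2 2.5 4.9
   vertex 4.6 0.1 1.2
  endloop
 endfacet
 facet normal 0.709 0.381 0.594
  outer loop
   vertex 3.9 0.9 2.7
   vertex 4.4 3.4 0.5
   vertex 1.2 2.5 4.9
  endloop
 endfacet
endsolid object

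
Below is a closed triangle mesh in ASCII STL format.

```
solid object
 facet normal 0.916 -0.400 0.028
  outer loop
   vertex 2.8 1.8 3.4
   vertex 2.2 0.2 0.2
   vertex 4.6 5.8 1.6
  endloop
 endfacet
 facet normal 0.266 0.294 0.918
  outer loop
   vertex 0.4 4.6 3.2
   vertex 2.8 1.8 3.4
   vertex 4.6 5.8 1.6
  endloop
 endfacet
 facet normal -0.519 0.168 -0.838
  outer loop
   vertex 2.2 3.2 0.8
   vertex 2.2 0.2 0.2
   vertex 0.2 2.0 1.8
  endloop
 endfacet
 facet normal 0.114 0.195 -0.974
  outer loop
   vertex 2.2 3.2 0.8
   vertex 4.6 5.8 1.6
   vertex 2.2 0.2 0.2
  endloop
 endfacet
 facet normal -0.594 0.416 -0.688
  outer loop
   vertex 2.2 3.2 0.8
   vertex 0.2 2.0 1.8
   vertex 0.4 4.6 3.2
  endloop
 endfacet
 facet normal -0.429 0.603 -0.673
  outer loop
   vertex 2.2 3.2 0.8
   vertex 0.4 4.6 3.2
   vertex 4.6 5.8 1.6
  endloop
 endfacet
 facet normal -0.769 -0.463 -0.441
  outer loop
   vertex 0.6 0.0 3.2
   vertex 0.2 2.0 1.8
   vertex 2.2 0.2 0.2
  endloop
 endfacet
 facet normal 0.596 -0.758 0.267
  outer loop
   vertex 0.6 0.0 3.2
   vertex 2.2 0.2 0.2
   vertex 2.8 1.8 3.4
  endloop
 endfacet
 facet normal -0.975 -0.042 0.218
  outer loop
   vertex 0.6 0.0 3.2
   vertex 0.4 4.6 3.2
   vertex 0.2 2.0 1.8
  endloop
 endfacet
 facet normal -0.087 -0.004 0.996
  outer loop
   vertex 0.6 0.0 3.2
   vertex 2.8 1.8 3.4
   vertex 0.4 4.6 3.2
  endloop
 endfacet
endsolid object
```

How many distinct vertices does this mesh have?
7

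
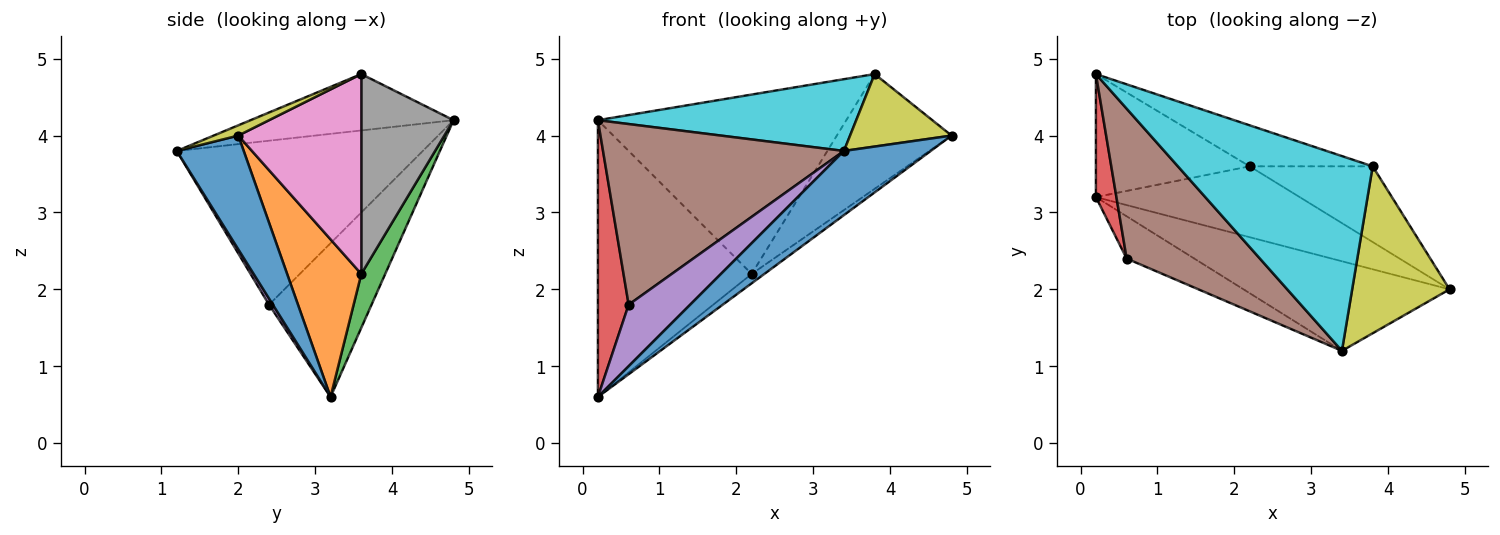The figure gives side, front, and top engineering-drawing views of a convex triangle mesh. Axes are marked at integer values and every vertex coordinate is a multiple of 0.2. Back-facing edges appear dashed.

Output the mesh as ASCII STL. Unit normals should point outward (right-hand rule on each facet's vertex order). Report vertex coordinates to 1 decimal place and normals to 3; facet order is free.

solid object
 facet normal 0.410 -0.531 -0.742
  outer loop
   vertex 3.4 1.2 3.8
   vertex 0.2 3.2 0.6
   vertex 4.8 2.0 4.0
  endloop
 endfacet
 facet normal 0.609 0.104 -0.787
  outer loop
   vertex 2.2 3.6 2.2
   vertex 4.8 2.0 4.0
   vertex 0.2 3.2 0.6
  endloop
 endfacet
 facet normal 0.141 0.905 -0.402
  outer loop
   vertex 2.2 3.6 2.2
   vertex 0.2 3.2 0.6
   vertex 0.2 4.8 4.2
  endloop
 endfacet
 facet normal -0.950 -0.285 0.127
  outer loop
   vertex 0.6 2.4 1.8
   vertex 0.2 4.8 4.2
   vertex 0.2 3.2 0.6
  endloop
 endfacet
 facet normal 0.051 -0.823 -0.566
  outer loop
   vertex 0.6 2.4 1.8
   vertex 0.2 3.2 0.6
   vertex 3.4 1.2 3.8
  endloop
 endfacet
 facet normal -0.618 -0.605 0.502
  outer loop
   vertex 0.6 2.4 1.8
   vertex 3.4 1.2 3.8
   vertex 0.2 4.8 4.2
  endloop
 endfacet
 facet normal 0.667 0.622 -0.410
  outer loop
   vertex 3.8 3.6 4.8
   vertex 4.8 2.0 4.0
   vertex 2.2 3.6 2.2
  endloop
 endfacet
 facet normal 0.340 0.917 -0.210
  outer loop
   vertex 3.8 3.6 4.8
   vertex 2.2 3.6 2.2
   vertex 0.2 4.8 4.2
  endloop
 endfacet
 facet normal 0.096 -0.396 0.913
  outer loop
   vertex 3.8 3.6 4.8
   vertex 3.4 1.2 3.8
   vertex 4.8 2.0 4.0
  endloop
 endfacet
 facet normal -0.262 -0.334 0.906
  outer loop
   vertex 3.8 3.6 4.8
   vertex 0.2 4.8 4.2
   vertex 3.4 1.2 3.8
  endloop
 endfacet
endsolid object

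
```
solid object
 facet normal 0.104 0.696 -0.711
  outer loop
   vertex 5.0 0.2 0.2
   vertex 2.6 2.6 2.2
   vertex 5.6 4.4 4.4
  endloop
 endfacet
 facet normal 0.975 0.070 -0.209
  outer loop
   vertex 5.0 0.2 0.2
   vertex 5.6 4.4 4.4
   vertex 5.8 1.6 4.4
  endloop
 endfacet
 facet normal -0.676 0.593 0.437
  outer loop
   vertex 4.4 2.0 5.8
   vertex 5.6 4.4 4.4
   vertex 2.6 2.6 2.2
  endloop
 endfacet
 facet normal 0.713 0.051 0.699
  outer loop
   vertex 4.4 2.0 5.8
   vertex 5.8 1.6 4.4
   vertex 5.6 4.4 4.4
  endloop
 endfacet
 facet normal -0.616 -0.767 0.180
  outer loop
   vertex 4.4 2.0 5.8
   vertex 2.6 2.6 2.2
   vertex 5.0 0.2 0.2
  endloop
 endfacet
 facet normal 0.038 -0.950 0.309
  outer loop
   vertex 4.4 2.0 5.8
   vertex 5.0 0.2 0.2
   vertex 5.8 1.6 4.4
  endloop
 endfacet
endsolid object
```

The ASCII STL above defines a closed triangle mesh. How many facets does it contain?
6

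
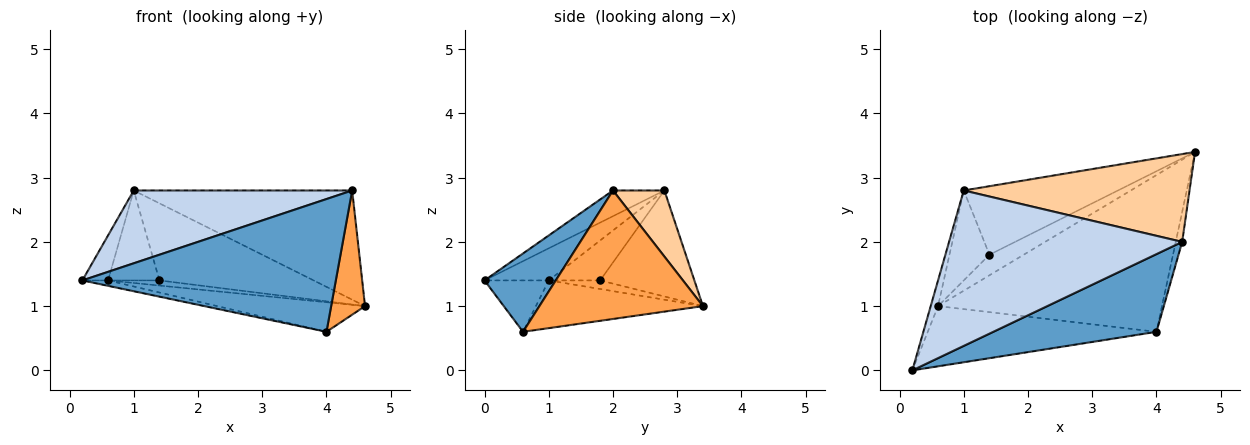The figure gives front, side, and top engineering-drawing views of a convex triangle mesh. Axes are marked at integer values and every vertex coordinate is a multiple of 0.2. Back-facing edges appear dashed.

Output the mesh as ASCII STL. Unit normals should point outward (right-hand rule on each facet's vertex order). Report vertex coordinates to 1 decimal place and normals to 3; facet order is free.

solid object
 facet normal 0.236 -0.839 0.491
  outer loop
   vertex 4.4 2.0 2.8
   vertex 0.2 0.0 1.4
   vertex 4.0 0.6 0.6
  endloop
 endfacet
 facet normal -0.099 -0.422 0.901
  outer loop
   vertex 4.4 2.0 2.8
   vertex 1.0 2.8 2.8
   vertex 0.2 0.0 1.4
  endloop
 endfacet
 facet normal 0.978 -0.203 -0.049
  outer loop
   vertex 4.4 2.0 2.8
   vertex 4.0 0.6 0.6
   vertex 4.6 3.4 1.0
  endloop
 endfacet
 facet normal 0.180 0.767 0.616
  outer loop
   vertex 4.4 2.0 2.8
   vertex 4.6 3.4 1.0
   vertex 1.0 2.8 2.8
  endloop
 endfacet
 facet normal -0.218 0.087 -0.972
  outer loop
   vertex 0.6 1.0 1.4
   vertex 4.0 0.6 0.6
   vertex 0.2 0.0 1.4
  endloop
 endfacet
 facet normal -0.205 0.181 -0.962
  outer loop
   vertex 0.6 1.0 1.4
   vertex 4.6 3.4 1.0
   vertex 4.0 0.6 0.6
  endloop
 endfacet
 facet normal -0.908 0.363 -0.208
  outer loop
   vertex 0.6 1.0 1.4
   vertex 0.2 0.0 1.4
   vertex 1.0 2.8 2.8
  endloop
 endfacet
 facet normal -0.415 0.680 -0.604
  outer loop
   vertex 1.4 1.8 1.4
   vertex 1.0 2.8 2.8
   vertex 4.6 3.4 1.0
  endloop
 endfacet
 facet normal -0.236 0.236 -0.943
  outer loop
   vertex 1.4 1.8 1.4
   vertex 4.6 3.4 1.0
   vertex 0.6 1.0 1.4
  endloop
 endfacet
 facet normal -0.577 0.577 -0.577
  outer loop
   vertex 1.4 1.8 1.4
   vertex 0.6 1.0 1.4
   vertex 1.0 2.8 2.8
  endloop
 endfacet
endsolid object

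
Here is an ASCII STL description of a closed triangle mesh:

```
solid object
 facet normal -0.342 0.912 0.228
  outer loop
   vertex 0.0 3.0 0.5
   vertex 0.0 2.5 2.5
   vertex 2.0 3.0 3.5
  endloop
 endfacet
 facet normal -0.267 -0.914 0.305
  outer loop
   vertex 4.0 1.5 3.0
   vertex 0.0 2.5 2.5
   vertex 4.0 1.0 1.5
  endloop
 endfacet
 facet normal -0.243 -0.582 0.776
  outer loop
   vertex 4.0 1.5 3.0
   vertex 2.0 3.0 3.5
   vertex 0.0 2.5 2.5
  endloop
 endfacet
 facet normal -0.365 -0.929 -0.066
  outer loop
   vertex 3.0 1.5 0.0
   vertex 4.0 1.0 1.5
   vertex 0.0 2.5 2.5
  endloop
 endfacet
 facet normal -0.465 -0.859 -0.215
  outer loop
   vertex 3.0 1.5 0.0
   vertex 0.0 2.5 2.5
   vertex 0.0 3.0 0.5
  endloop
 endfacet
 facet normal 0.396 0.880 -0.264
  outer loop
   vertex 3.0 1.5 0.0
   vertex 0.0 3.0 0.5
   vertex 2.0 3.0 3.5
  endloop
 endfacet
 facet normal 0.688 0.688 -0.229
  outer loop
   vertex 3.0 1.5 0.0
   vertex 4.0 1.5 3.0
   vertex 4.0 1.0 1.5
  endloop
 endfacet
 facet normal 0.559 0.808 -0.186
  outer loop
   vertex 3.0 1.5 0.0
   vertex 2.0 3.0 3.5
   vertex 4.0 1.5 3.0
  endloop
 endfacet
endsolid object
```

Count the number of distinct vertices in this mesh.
6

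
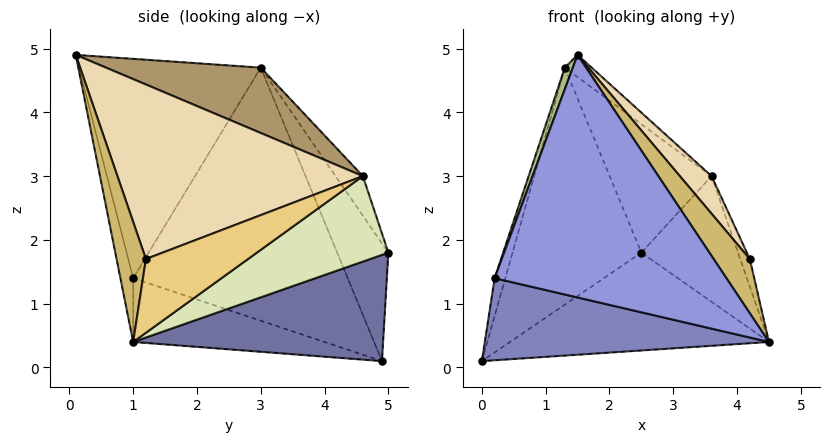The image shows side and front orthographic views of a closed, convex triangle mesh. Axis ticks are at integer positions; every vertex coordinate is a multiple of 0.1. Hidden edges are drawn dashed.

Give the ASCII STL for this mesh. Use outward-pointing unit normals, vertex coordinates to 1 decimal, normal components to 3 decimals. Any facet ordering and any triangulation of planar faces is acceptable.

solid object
 facet normal 0.476 0.493 -0.729
  outer loop
   vertex 2.5 5.0 1.8
   vertex 4.5 1.0 0.4
   vertex 0.0 4.9 0.1
  endloop
 endfacet
 facet normal -0.215 -0.319 -0.923
  outer loop
   vertex 0.2 1.0 1.4
   vertex 0.0 4.9 0.1
   vertex 4.5 1.0 0.4
  endloop
 endfacet
 facet normal -0.053 -0.972 -0.230
  outer loop
   vertex 0.2 1.0 1.4
   vertex 4.5 1.0 0.4
   vertex 1.5 0.1 4.9
  endloop
 endfacet
 facet normal -0.332 0.835 0.439
  outer loop
   vertex 1.3 3.0 4.7
   vertex 2.5 5.0 1.8
   vertex 0.0 4.9 0.1
  endloop
 endfacet
 facet normal -0.956 0.048 0.290
  outer loop
   vertex 1.3 3.0 4.7
   vertex 0.0 4.9 0.1
   vertex 0.2 1.0 1.4
  endloop
 endfacet
 facet normal -0.940 -0.041 0.338
  outer loop
   vertex 1.3 3.0 4.7
   vertex 0.2 1.0 1.4
   vertex 1.5 0.1 4.9
  endloop
 endfacet
 facet normal -0.226 0.843 0.488
  outer loop
   vertex 3.6 4.6 3.0
   vertex 2.5 5.0 1.8
   vertex 1.3 3.0 4.7
  endloop
 endfacet
 facet normal 0.709 0.521 -0.476
  outer loop
   vertex 3.6 4.6 3.0
   vertex 4.5 1.0 0.4
   vertex 2.5 5.0 1.8
  endloop
 endfacet
 facet normal 0.548 0.095 0.831
  outer loop
   vertex 3.6 4.6 3.0
   vertex 1.3 3.0 4.7
   vertex 1.5 0.1 4.9
  endloop
 endfacet
 facet normal 0.609 -0.751 0.256
  outer loop
   vertex 4.2 1.2 1.7
   vertex 1.5 0.1 4.9
   vertex 4.5 1.0 0.4
  endloop
 endfacet
 facet normal 0.973 0.091 0.211
  outer loop
   vertex 4.2 1.2 1.7
   vertex 4.5 1.0 0.4
   vertex 3.6 4.6 3.0
  endloop
 endfacet
 facet normal 0.777 -0.100 0.621
  outer loop
   vertex 4.2 1.2 1.7
   vertex 3.6 4.6 3.0
   vertex 1.5 0.1 4.9
  endloop
 endfacet
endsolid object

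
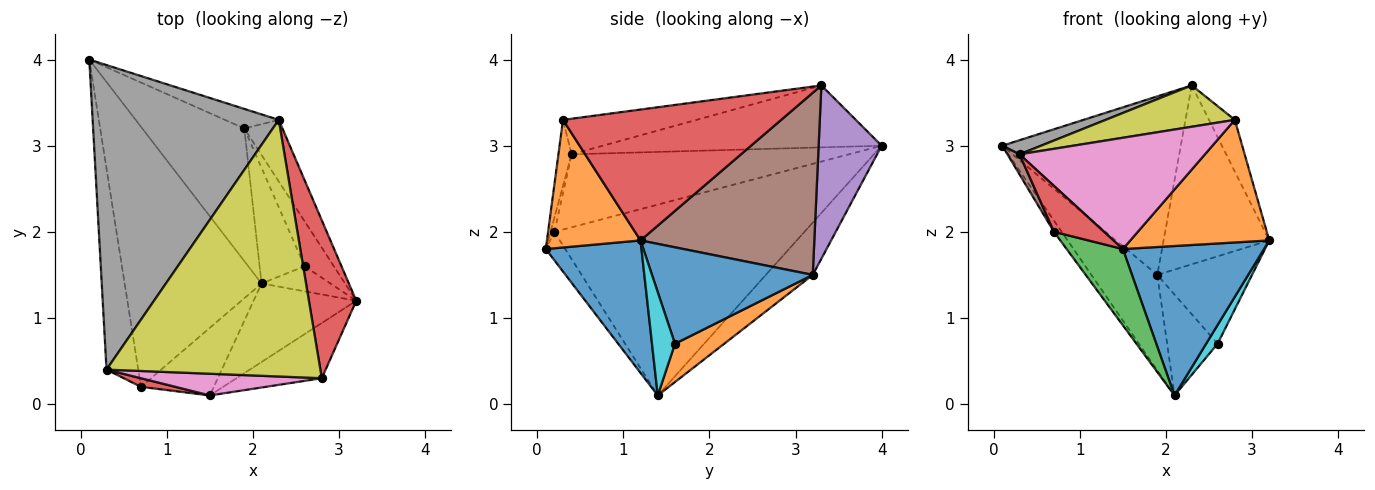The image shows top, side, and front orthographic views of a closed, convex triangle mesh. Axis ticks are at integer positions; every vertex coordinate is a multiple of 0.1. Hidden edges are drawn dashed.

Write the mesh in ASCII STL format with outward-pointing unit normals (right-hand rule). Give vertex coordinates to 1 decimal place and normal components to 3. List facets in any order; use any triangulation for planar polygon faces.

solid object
 facet normal 0.515 -0.759 -0.399
  outer loop
   vertex 2.1 1.4 0.1
   vertex 3.2 1.2 1.9
   vertex 1.5 0.1 1.8
  endloop
 endfacet
 facet normal 0.523 -0.777 -0.350
  outer loop
   vertex 2.8 0.3 3.3
   vertex 1.5 0.1 1.8
   vertex 3.2 1.2 1.9
  endloop
 endfacet
 facet normal -0.384 0.540 -0.749
  outer loop
   vertex 1.9 3.2 1.5
   vertex 2.1 1.4 0.1
   vertex 0.1 4.0 3.0
  endloop
 endfacet
 facet normal 0.935 0.111 0.338
  outer loop
   vertex 2.3 3.3 3.7
   vertex 2.8 0.3 3.3
   vertex 3.2 1.2 1.9
  endloop
 endfacet
 facet normal 0.331 0.938 -0.103
  outer loop
   vertex 2.3 3.3 3.7
   vertex 1.9 3.2 1.5
   vertex 0.1 4.0 3.0
  endloop
 endfacet
 facet normal 0.841 0.511 -0.176
  outer loop
   vertex 2.3 3.3 3.7
   vertex 3.2 1.2 1.9
   vertex 1.9 3.2 1.5
  endloop
 endfacet
 facet normal -0.070 -0.979 0.191
  outer loop
   vertex 0.3 0.4 2.9
   vertex 1.5 0.1 1.8
   vertex 2.8 0.3 3.3
  endloop
 endfacet
 facet normal -0.316 -0.044 0.948
  outer loop
   vertex 0.3 0.4 2.9
   vertex 2.3 3.3 3.7
   vertex 0.1 4.0 3.0
  endloop
 endfacet
 facet normal -0.162 -0.157 0.974
  outer loop
   vertex 0.3 0.4 2.9
   vertex 2.8 0.3 3.3
   vertex 2.3 3.3 3.7
  endloop
 endfacet
 facet normal 0.768 -0.384 -0.512
  outer loop
   vertex 2.6 1.6 0.7
   vertex 3.2 1.2 1.9
   vertex 2.1 1.4 0.1
  endloop
 endfacet
 facet normal 0.834 0.491 -0.253
  outer loop
   vertex 2.6 1.6 0.7
   vertex 1.9 3.2 1.5
   vertex 3.2 1.2 1.9
  endloop
 endfacet
 facet normal 0.540 0.553 -0.634
  outer loop
   vertex 2.6 1.6 0.7
   vertex 2.1 1.4 0.1
   vertex 1.9 3.2 1.5
  endloop
 endfacet
 facet normal -0.251 -0.724 -0.642
  outer loop
   vertex 0.7 0.2 2.0
   vertex 2.1 1.4 0.1
   vertex 1.5 0.1 1.8
  endloop
 endfacet
 facet normal -0.077 -0.980 0.184
  outer loop
   vertex 0.7 0.2 2.0
   vertex 1.5 0.1 1.8
   vertex 0.3 0.4 2.9
  endloop
 endfacet
 facet normal -0.812 0.025 -0.583
  outer loop
   vertex 0.7 0.2 2.0
   vertex 0.1 4.0 3.0
   vertex 2.1 1.4 0.1
  endloop
 endfacet
 facet normal -0.916 -0.040 -0.398
  outer loop
   vertex 0.7 0.2 2.0
   vertex 0.3 0.4 2.9
   vertex 0.1 4.0 3.0
  endloop
 endfacet
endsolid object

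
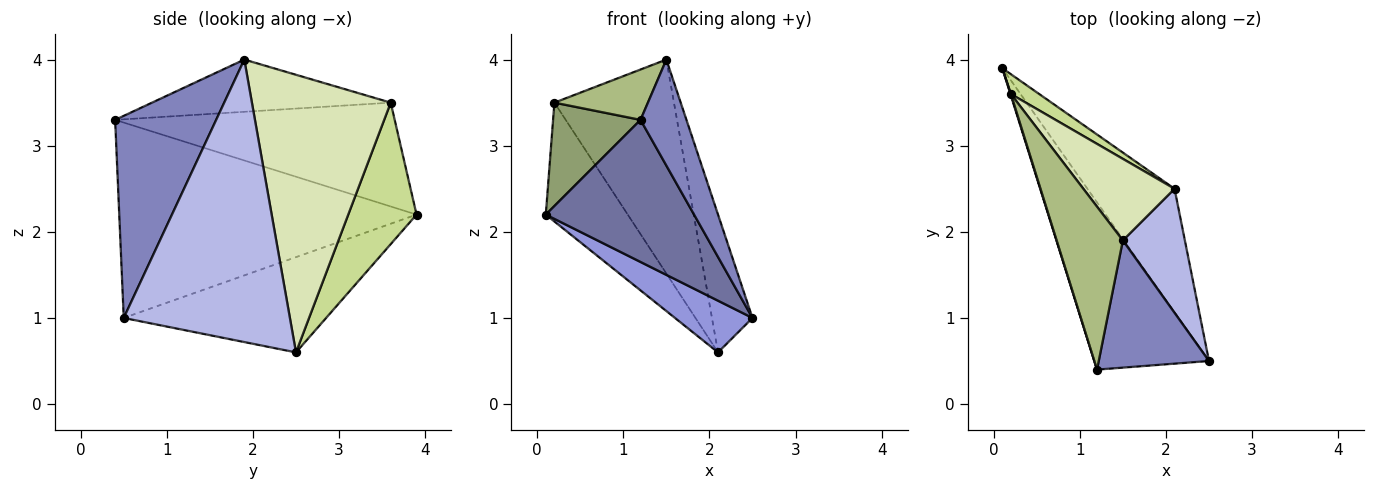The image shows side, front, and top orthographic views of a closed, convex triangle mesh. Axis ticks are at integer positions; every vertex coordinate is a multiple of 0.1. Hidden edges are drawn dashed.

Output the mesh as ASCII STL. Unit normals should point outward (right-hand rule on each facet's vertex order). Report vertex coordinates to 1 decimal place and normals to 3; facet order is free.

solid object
 facet normal -0.792 -0.395 -0.465
  outer loop
   vertex 1.2 0.4 3.3
   vertex 0.1 3.9 2.2
   vertex 2.5 0.5 1.0
  endloop
 endfacet
 facet normal 0.815 -0.371 0.445
  outer loop
   vertex 1.5 1.9 4.0
   vertex 1.2 0.4 3.3
   vertex 2.5 0.5 1.0
  endloop
 endfacet
 facet normal -0.710 -0.272 -0.650
  outer loop
   vertex 2.1 2.5 0.6
   vertex 2.5 0.5 1.0
   vertex 0.1 3.9 2.2
  endloop
 endfacet
 facet normal 0.950 0.232 0.209
  outer loop
   vertex 2.1 2.5 0.6
   vertex 1.5 1.9 4.0
   vertex 2.5 0.5 1.0
  endloop
 endfacet
 facet normal -0.954 -0.299 0.005
  outer loop
   vertex 0.2 3.6 3.5
   vertex 0.1 3.9 2.2
   vertex 1.2 0.4 3.3
  endloop
 endfacet
 facet normal -0.602 -0.236 0.763
  outer loop
   vertex 0.2 3.6 3.5
   vertex 1.2 0.4 3.3
   vertex 1.5 1.9 4.0
  endloop
 endfacet
 facet normal 0.635 0.762 0.127
  outer loop
   vertex 0.2 3.6 3.5
   vertex 2.1 2.5 0.6
   vertex 0.1 3.9 2.2
  endloop
 endfacet
 facet normal 0.735 0.633 0.242
  outer loop
   vertex 0.2 3.6 3.5
   vertex 1.5 1.9 4.0
   vertex 2.1 2.5 0.6
  endloop
 endfacet
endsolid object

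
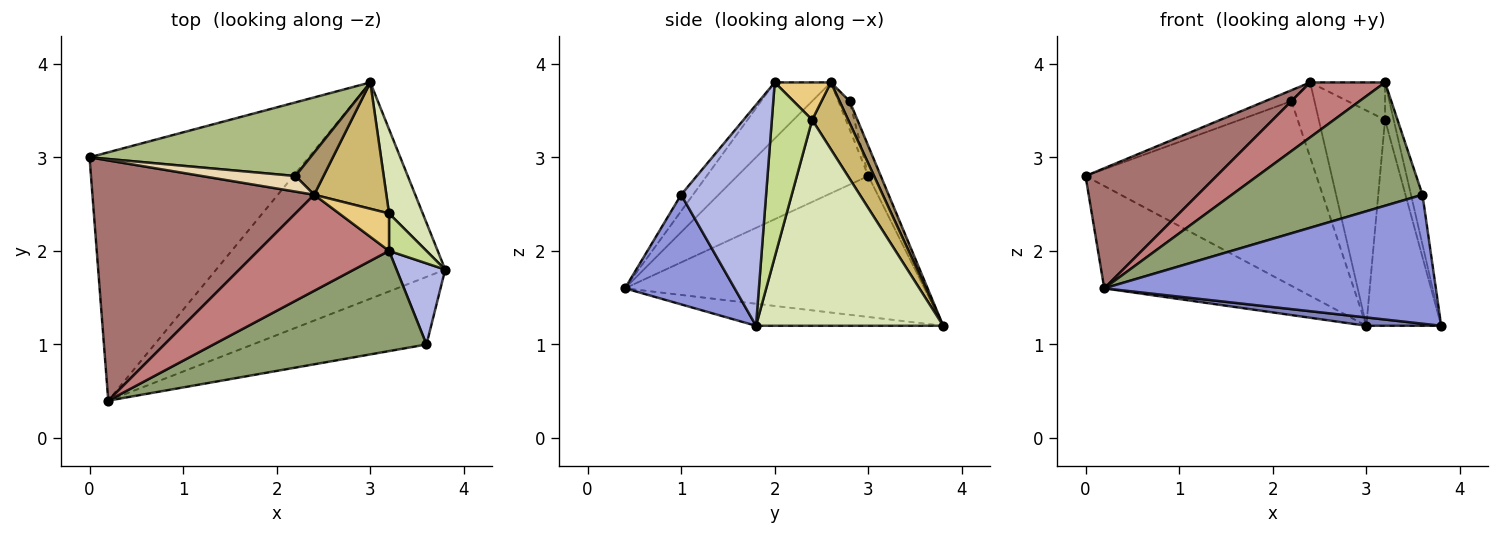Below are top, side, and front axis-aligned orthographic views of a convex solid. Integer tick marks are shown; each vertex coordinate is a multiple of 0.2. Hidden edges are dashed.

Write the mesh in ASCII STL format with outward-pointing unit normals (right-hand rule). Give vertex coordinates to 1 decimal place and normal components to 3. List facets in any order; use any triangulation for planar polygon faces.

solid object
 facet normal -0.511 0.327 -0.795
  outer loop
   vertex 3.0 3.8 1.2
   vertex 0.2 0.4 1.6
   vertex 0.0 3.0 2.8
  endloop
 endfacet
 facet normal -0.096 -0.038 -0.995
  outer loop
   vertex 3.0 3.8 1.2
   vertex 3.8 1.8 1.2
   vertex 0.2 0.4 1.6
  endloop
 endfacet
 facet normal 0.281 -0.850 -0.446
  outer loop
   vertex 3.6 1.0 2.6
   vertex 0.2 0.4 1.6
   vertex 3.8 1.8 1.2
  endloop
 endfacet
 facet normal 0.968 0.131 0.213
  outer loop
   vertex 3.6 1.0 2.6
   vertex 3.8 1.8 1.2
   vertex 3.2 2.0 3.8
  endloop
 endfacet
 facet normal -0.048 -0.775 0.630
  outer loop
   vertex 3.6 1.0 2.6
   vertex 3.2 2.0 3.8
   vertex 0.2 0.4 1.6
  endloop
 endfacet
 facet normal -0.050 0.928 0.370
  outer loop
   vertex 2.2 2.8 3.6
   vertex 3.0 3.8 1.2
   vertex 0.0 3.0 2.8
  endloop
 endfacet
 facet normal 0.957 0.205 0.205
  outer loop
   vertex 3.2 2.4 3.4
   vertex 3.2 2.0 3.8
   vertex 3.8 1.8 1.2
  endloop
 endfacet
 facet normal 0.918 0.367 0.150
  outer loop
   vertex 3.2 2.4 3.4
   vertex 3.8 1.8 1.2
   vertex 3.0 3.8 1.2
  endloop
 endfacet
 facet normal 0.356 0.814 0.458
  outer loop
   vertex 2.4 2.6 3.8
   vertex 3.0 3.8 1.2
   vertex 2.2 2.8 3.6
  endloop
 endfacet
 facet normal 0.424 0.781 0.458
  outer loop
   vertex 2.4 2.6 3.8
   vertex 3.2 2.4 3.4
   vertex 3.0 3.8 1.2
  endloop
 endfacet
 facet normal 0.469 0.625 0.625
  outer loop
   vertex 2.4 2.6 3.8
   vertex 3.2 2.0 3.8
   vertex 3.2 2.4 3.4
  endloop
 endfacet
 facet normal -0.239 0.557 0.796
  outer loop
   vertex 2.4 2.6 3.8
   vertex 2.2 2.8 3.6
   vertex 0.0 3.0 2.8
  endloop
 endfacet
 facet normal -0.408 -0.408 0.816
  outer loop
   vertex 2.4 2.6 3.8
   vertex 0.0 3.0 2.8
   vertex 0.2 0.4 1.6
  endloop
 endfacet
 facet normal -0.349 -0.465 0.814
  outer loop
   vertex 2.4 2.6 3.8
   vertex 0.2 0.4 1.6
   vertex 3.2 2.0 3.8
  endloop
 endfacet
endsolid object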